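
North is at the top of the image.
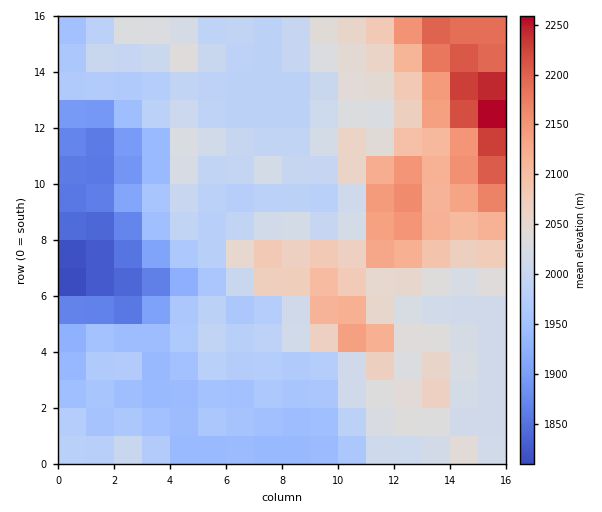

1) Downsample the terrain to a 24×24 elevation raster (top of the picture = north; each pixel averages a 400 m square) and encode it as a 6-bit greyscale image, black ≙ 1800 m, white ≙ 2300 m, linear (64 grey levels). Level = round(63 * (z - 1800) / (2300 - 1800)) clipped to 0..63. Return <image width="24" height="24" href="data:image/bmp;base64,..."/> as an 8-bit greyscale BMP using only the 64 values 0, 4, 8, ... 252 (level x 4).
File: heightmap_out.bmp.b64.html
<image width="24" height="24" href="data:image/bmp;base64,Qk12BgAAAAAAADYEAAAoAAAAGAAAABgAAAABAAgAAAAAAEACAAATCwAAEwsAAAABAAAAAAAAAAAAAAEBAQACAgIAAwMDAAQEBAAFBQUABgYGAAcHBwAICAgACQkJAAoKCgALCwsADAwMAA0NDQAODg4ADw8PABAQEAAREREAEhISABMTEwAUFBQAFRUVABYWFgAXFxcAGBgYABkZGQAaGhoAGxsbABwcHAAdHR0AHh4eAB8fHwAgICAAISEhACIiIgAjIyMAJCQkACUlJQAmJiYAJycnACgoKAApKSkAKioqACsrKwAsLCwALS0tAC4uLgAvLy8AMDAwADExMQAyMjIAMzMzADQ0NAA1NTUANjY2ADc3NwA4ODgAOTk5ADo6OgA7OzsAPDw8AD09PQA+Pj4APz8/AEBAQABBQUEAQkJCAENDQwBEREQARUVFAEZGRgBHR0cASEhIAElJSQBKSkoAS0tLAExMTABNTU0ATk5OAE9PTwBQUFAAUVFRAFJSUgBTU1MAVFRUAFVVVQBWVlYAV1dXAFhYWABZWVkAWlpaAFtbWwBcXFwAXV1dAF5eXgBfX18AYGBgAGFhYQBiYmIAY2NjAGRkZABlZWUAZmZmAGdnZwBoaGgAaWlpAGpqagBra2sAbGxsAG1tbQBubm4Ab29vAHBwcABxcXEAcnJyAHNzcwB0dHQAdXV1AHZ2dgB3d3cAeHh4AHl5eQB6enoAe3t7AHx8fAB9fX0Afn5+AH9/fwCAgIAAgYGBAIKCggCDg4MAhISEAIWFhQCGhoYAh4eHAIiIiACJiYkAioqKAIuLiwCMjIwAjY2NAI6OjgCPj48AkJCQAJGRkQCSkpIAk5OTAJSUlACVlZUAlpaWAJeXlwCYmJgAmZmZAJqamgCbm5sAnJycAJ2dnQCenp4An5+fAKCgoAChoaEAoqKiAKOjowCkpKQApaWlAKampgCnp6cAqKioAKmpqQCqqqoAq6urAKysrACtra0Arq6uAK+vrwCwsLAAsbGxALKysgCzs7MAtLS0ALW1tQC2trYAt7e3ALi4uAC5ubkAurq6ALu7uwC8vLwAvb29AL6+vgC/v78AwMDAAMHBwQDCwsIAw8PDAMTExADFxcUAxsbGAMfHxwDIyMgAycnJAMrKygDLy8sAzMzMAM3NzQDOzs4Az8/PANDQ0ADR0dEA0tLSANPT0wDU1NQA1dXVANbW1gDX19cA2NjYANnZ2QDa2toA29vbANzc3ADd3d0A3t7eAN/f3wDg4OAA4eHhAOLi4gDj4+MA5OTkAOXl5QDm5uYA5+fnAOjo6ADp6ekA6urqAOvr6wDs7OwA7e3tAO7u7gDv7+8A8PDwAPHx8QDy8vIA8/PzAPT09AD19fUA9vb2APf39wD4+PgA+fn5APr6+gD7+/sA/Pz8AP39/QD+/v4A////AFhYWGRoVEhERERERERESExgaGhodIR4bGBYWGBcSERIUExISEhESFBkcGxsbGxsbFhUTExQSERQUFBMTExITFxwdHSEdGxsbExUTEhISERMTExMVFBMVGR8dHSMhHBsbEBMUFBMREhQUFBQWFRQVGB0dHCEhHBsbERMWFxMREhYYFxYWFRYXGSMjHR8gHRsbEBIVFRESExcYFxcYGhwgJi4nHR8eHRwbDQ8OCw8TFRgXFRUXGyEqLiwhHhwbGxsbBggGBQkMEhcXFBUXGCEpJyIeHBsbGxsbAQIDBAUJDhMVFh0hICQmJCEeHx4cGxwdAQIEBQgLDxMVHCQmJCYoJCMmJSMhHx8hAgMDBgoQFhcXHiIiISEhHycrKiglIyMkBQUEBwwUGBcWGBsdHRwZGiUsLSooJiYnBwcGChAVGRcWFhcYGRgXGCItLiknKCosBwcJDREUGhkXFhYXFxcXGCMuLyonKi0wCAcICw8TGxsXFxocGRcZHiYsLisoLDEzCAgHCQ0SHRwZGhsbGxccIiIjKConKTE1CQgIDBATHB0bGRgXGBgeIR4dIyYnKzM3DAoLEBUXGxkYFxcXFxgcHR0dICYrMjg6Dw8RFBYYGRcXFxcXFxgaHR4eISctNDk6FxkWFRUWGBgXFxcXFxgaHiAfIyctNTg3FBgZFhcYHB0YFxcXGBsdHiAhJSkxNTMyExUcHh8gIR0YGBcXGBweHyEiKTA0MjExExMXHBsbGxgXGBcXGBwfICIkKzEyMTExA=="/>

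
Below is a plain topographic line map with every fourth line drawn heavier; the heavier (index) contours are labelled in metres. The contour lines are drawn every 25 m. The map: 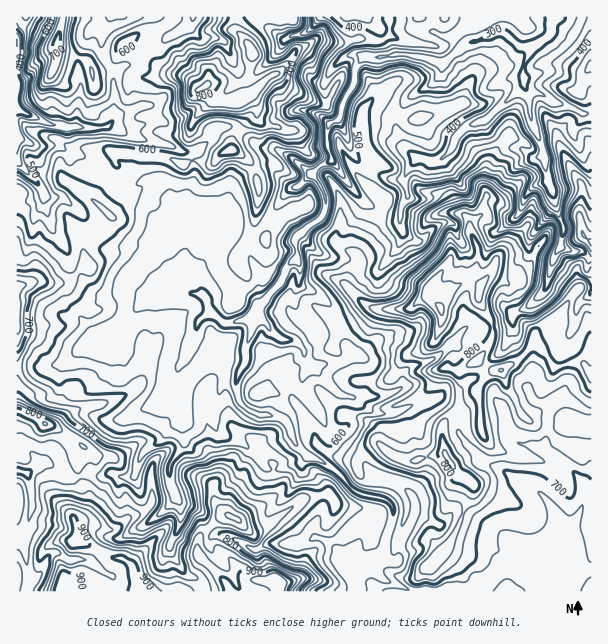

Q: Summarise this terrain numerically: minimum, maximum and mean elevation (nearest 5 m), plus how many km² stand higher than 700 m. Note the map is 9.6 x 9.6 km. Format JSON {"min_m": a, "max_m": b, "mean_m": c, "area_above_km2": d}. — {"min_m": 285, "max_m": 950, "mean_m": 620, "area_above_km2": 26.7}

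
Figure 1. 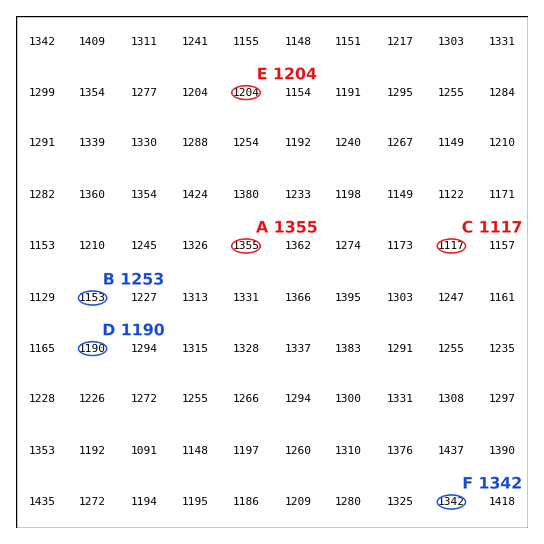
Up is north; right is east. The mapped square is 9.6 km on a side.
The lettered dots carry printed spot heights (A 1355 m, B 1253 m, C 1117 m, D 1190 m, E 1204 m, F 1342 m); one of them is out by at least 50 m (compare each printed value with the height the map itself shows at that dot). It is B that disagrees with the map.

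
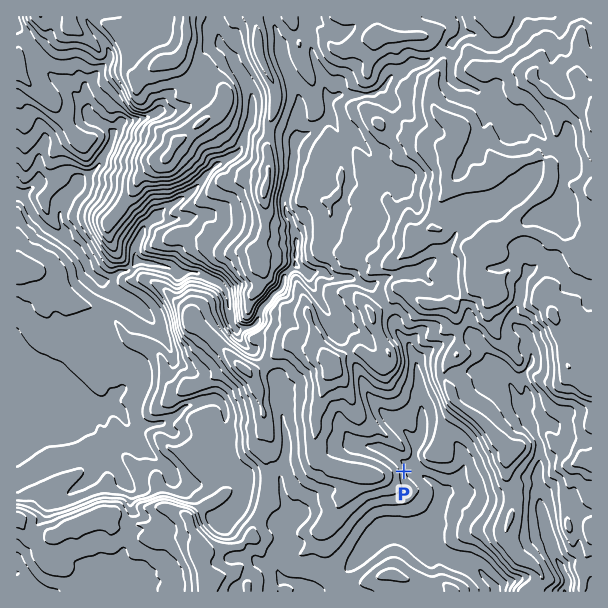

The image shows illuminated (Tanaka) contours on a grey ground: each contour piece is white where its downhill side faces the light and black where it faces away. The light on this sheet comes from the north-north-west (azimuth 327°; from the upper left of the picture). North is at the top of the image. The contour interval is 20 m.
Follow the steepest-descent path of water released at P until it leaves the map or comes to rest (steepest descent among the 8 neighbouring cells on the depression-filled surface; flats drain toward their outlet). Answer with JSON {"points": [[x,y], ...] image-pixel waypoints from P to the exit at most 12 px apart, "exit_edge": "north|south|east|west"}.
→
{"points": [[404, 471], [416, 470], [428, 479], [438, 489], [440, 501], [438, 513], [435, 525], [432, 537], [438, 549], [450, 558], [462, 563], [474, 567], [486, 578], [495, 590], [495, 591]], "exit_edge": "south"}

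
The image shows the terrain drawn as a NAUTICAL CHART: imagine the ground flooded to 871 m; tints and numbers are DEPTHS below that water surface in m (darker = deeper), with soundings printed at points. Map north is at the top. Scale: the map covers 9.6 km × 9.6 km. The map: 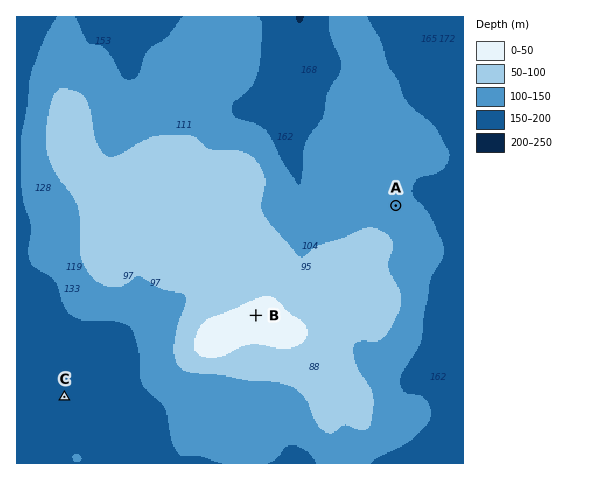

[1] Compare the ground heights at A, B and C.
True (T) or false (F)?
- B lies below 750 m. F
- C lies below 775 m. T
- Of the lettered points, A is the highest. F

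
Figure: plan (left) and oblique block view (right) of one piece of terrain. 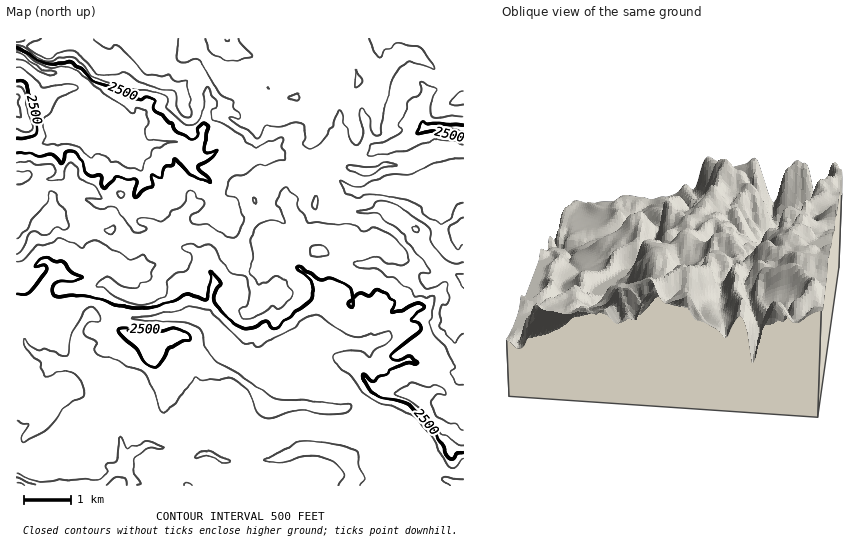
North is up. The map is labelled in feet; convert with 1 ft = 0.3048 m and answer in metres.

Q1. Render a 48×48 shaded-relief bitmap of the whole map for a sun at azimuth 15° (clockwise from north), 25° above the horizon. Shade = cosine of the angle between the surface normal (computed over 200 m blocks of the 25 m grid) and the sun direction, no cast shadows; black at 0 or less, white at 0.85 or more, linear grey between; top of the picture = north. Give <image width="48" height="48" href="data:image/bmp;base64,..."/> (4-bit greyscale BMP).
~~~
<image width="48" height="48" href="data:image/bmp;base64,Qk32BAAAAAAAAHYAAAAoAAAAMAAAADAAAAABAAQAAAAAAIAEAAATCwAAEwsAABAAAAAAAAAAAAAAABEREQAiIiIAMzMzAERERABVVVUAZmZmAHd3dwCIiIgAmZmZAKqqqgC7u7sAzMzMAN3d3QDu7u4A////AAAAAAACzXVWZ6mHd3d3d3d3eIiId3iJmgAjMiNGmmZ3d4d2ZmZmZnd2VoiHd3iIWEiIh3iGR3iJiHZWeHd2VEQyN5iHd3iFAYd3d3d2ZmiZmpiJqqqql1RWm5h3d3dwAHZnd3d4hlZ2eJq7qpmZq6vMy5h3d3cwAHdmd3eJhmVEVnmZmHZmebu6qYh3d3UAR3d2Z3eJdnZVZmeIdmVEVmZVZoh3d1AFiXeHZ3eIZ3dkVmZnZmQ0RDM0RXh3ZAApiHZnZmeHd3dkVndmZmRYh2eJmYcwAACIiFZnZWiXd2ZDVmZmZlasuqu6qnEAABiHiGiIh4qGdmU0dmZVVGq6mZmIhyA1Z6uZhomZq7lmZlMVdmQjV6qYd3d3Yga7qsuqZYiZmqdmVUAGZmNZqph3d3d2MFy5m8qnZpmHd4ZlVCAlZ1W8qXZ3d3d2WcyYiHZlVJllRnZlUwBmZUnJhlVWd3d3rMqamFREI4ZEVnZVMSipZXuoYxRCVnd3d2Z5qphRAmdlZWZ3WN7u3NyWIAAQE1Z1MkZTZ4cgI2dmdmiXnN3d3ttyAAABATVSJWdjNFVDVWV2Z2ZUUQACNmQgAlQTIRIzdUVmRFZmhlR2VUEAAAAAAAAASIdkVCNHdWRFQxE3dURXVCAABHZCMgA4mHeHd3Z3VlMyMgAFU3ZIiXZVnLqodCeYVWiZqqlTMzQxISEiNHh3mGiryXiZZGqTI1mszLYiEjQjRmhySRWFQzV6hWdnZXhSI2irymEyRmZYmYUnzgFDM0RVM1VGeZZDN4iIhjRWmZmqlhBt2VIAIjRAA2ZomXQ0i5mGVniaqZmYYAPNZJUAACIQJ6mZhlVYy5h2RXipdmVkABm6NJYyA1VHm7mZdXq7uYVERmRDMyIgAI3Kl4iHWru8zKmZiJq6hlM0eEEBIREAGO/buXmqu7u7yrqZq4eJZURolzJHd4dXz/ypmmiZuph7p6qqqoiZVEeJhUaKvMzf/8qHimaKyHesmpy6mKzIVGh3ZVepqXnO26mYiWaL2J7sztyZic2laJqXZWepchEkVWeImsu6y77b3vuZmttUiqy5h3iGMkQxACNWd//+3N3c3cqprMmJmru7qHZmerzIiGMhEf//3v3Mu5iavZdoqnV5dUNpqnrN3blkRXiu3/uqmHZolhNFdRAkVVM2YyY1mszN7wBrvKiIh2VUMAN2IAAhJVQ0Q2UDZp3v/wWIeHd3d1ZjEAFSAAVBACZ1VZZHdll1IGuFZ3d3ZUUgAAExNEVEMSaGZYZ2d3QAAJyFVmd1QhAAAXd3VFZlVFZ4VWVmd3VCILu5ZVdRAAAABplhAmdld3eHVUVnd2V4huzNqJYAAAAAKZggFodpupmHd1V3Z3Y3q/7cu3AAAAJXmqgDm6mLqal3h3eYVnMVm/0gAAABRGmamHU5uqm6iZeJhomqZCBJh5AAAABpiKmIdTN6qYipiIiZdpqqcxSpVAAAAAa6mpiHdjWah3Z4d3iHZ5qZmZunRAB4IEu5mph3dUaZZ2V4d1Z3Z4mZreyWVQ=="/>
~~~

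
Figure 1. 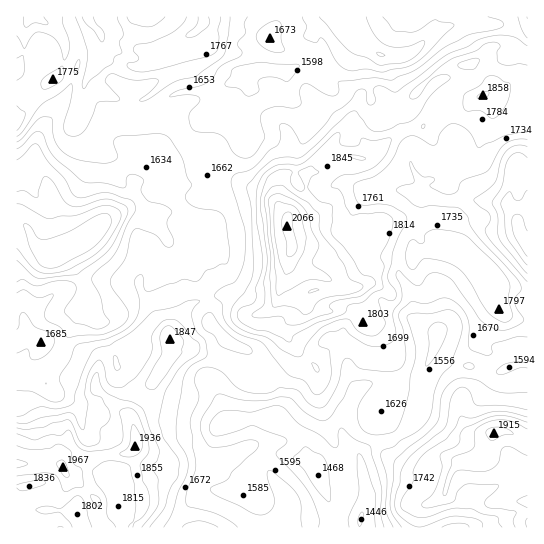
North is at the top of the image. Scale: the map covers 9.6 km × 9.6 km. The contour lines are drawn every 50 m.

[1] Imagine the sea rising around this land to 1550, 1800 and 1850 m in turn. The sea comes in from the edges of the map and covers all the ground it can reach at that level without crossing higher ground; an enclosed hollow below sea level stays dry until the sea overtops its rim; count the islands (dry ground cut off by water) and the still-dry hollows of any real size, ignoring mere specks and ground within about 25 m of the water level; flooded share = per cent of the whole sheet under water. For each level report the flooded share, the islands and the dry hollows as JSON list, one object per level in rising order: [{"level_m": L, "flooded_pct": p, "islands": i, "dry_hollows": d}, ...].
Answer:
[{"level_m": 1550, "flooded_pct": 9, "islands": 0, "dry_hollows": 0}, {"level_m": 1800, "flooded_pct": 83, "islands": 3, "dry_hollows": 0}, {"level_m": 1850, "flooded_pct": 92, "islands": 1, "dry_hollows": 0}]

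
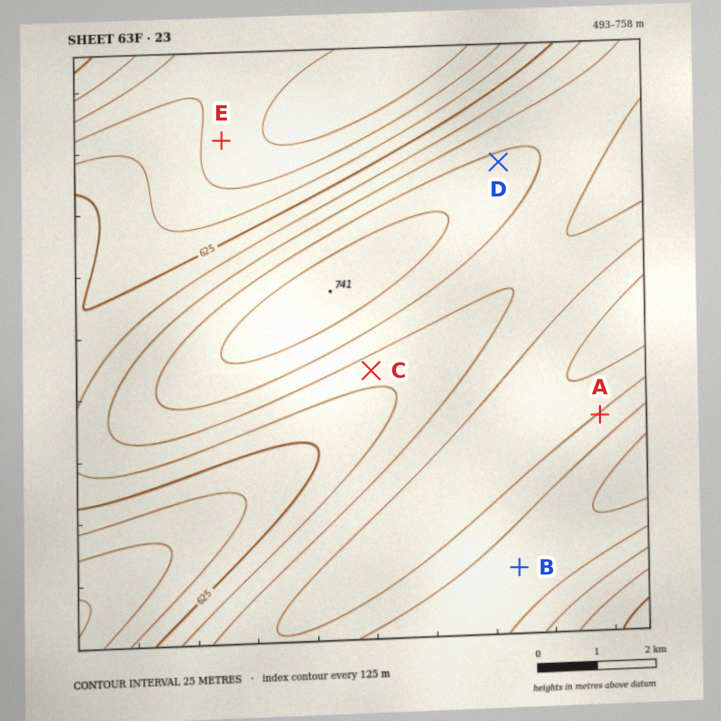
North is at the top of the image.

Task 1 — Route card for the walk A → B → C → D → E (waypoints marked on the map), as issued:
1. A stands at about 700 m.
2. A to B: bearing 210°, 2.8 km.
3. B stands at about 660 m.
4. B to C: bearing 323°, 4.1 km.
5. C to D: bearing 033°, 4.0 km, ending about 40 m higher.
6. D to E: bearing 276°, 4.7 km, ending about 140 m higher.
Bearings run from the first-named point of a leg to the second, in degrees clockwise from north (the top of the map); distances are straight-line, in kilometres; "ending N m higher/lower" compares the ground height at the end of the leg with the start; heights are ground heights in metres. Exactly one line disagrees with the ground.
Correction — Line 6: it should read "ending about 140 m lower".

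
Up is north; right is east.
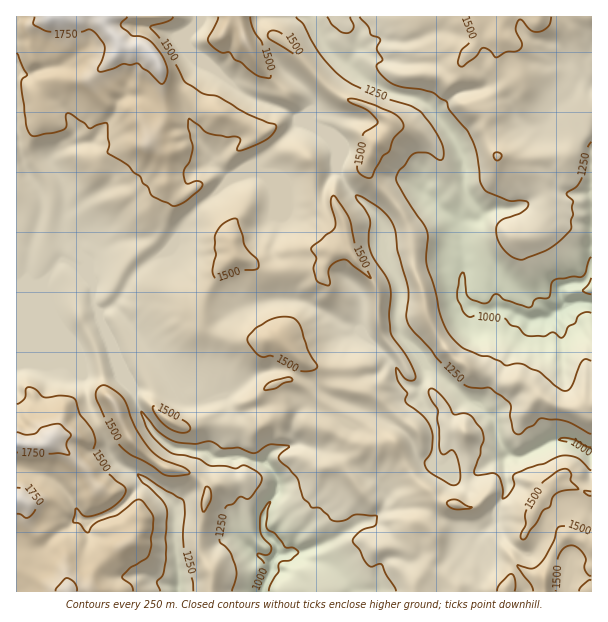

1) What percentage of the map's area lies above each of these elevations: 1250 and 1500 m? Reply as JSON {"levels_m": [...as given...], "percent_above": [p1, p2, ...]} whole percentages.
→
{"levels_m": [1250, 1500], "percent_above": [80, 19]}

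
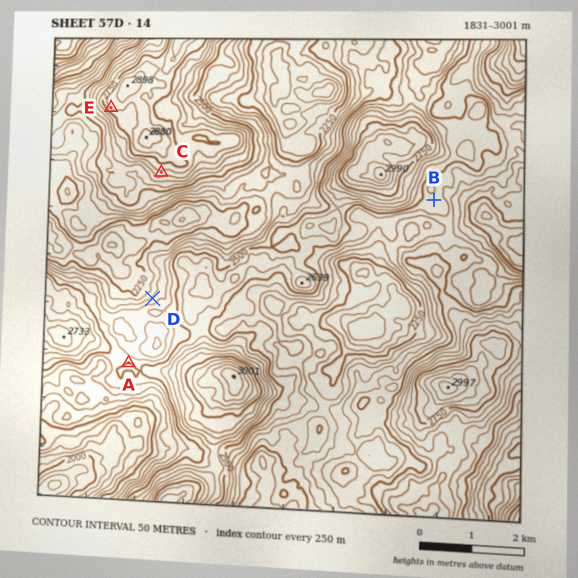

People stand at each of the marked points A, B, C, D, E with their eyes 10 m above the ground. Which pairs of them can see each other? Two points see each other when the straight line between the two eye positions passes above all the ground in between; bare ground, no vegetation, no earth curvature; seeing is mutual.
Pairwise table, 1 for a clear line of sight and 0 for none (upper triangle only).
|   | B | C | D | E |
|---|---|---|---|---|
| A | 0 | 1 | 0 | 1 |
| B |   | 0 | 0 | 0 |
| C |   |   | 1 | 0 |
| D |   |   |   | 1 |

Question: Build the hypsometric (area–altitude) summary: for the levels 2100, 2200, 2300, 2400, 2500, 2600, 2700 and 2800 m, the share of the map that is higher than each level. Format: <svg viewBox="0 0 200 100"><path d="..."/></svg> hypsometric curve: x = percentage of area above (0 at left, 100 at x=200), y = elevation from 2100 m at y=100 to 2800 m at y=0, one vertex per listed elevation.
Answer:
<svg viewBox="0 0 200 100"><path d="M193 100l-18-14-26-15-34-14-41-14-31-14-18-15-14-14"/></svg>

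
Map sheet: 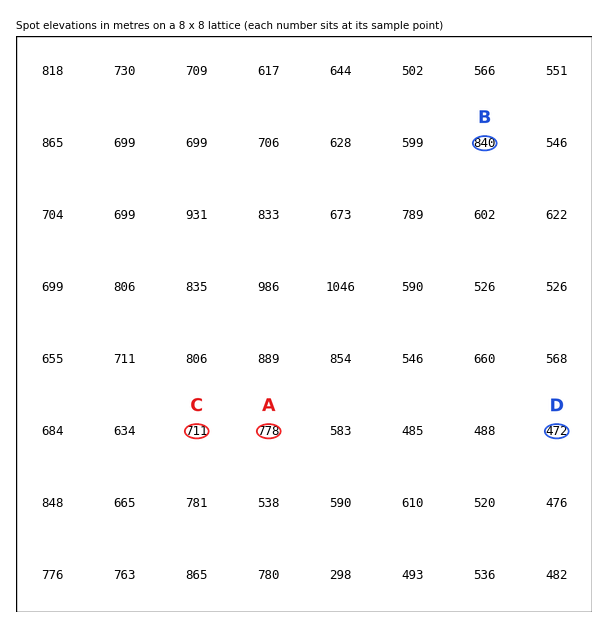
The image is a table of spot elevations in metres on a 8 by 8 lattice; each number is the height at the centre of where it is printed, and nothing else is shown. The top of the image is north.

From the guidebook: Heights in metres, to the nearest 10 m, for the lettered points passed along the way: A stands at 780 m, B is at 840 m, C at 710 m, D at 470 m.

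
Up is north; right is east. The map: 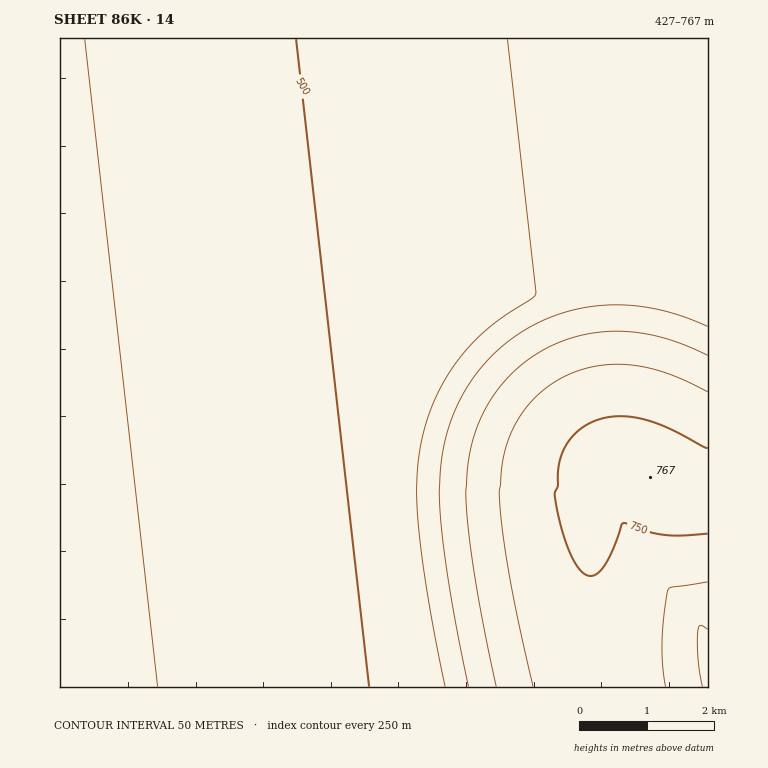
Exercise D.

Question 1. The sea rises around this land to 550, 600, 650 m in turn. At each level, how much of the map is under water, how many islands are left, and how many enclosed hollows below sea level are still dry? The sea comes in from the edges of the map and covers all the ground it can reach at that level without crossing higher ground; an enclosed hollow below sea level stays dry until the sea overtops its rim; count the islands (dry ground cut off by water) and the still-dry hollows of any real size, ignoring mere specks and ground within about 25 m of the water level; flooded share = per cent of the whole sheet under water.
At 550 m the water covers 64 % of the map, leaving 0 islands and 0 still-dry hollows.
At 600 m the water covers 78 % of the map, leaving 0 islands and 0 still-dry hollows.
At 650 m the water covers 82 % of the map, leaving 0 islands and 0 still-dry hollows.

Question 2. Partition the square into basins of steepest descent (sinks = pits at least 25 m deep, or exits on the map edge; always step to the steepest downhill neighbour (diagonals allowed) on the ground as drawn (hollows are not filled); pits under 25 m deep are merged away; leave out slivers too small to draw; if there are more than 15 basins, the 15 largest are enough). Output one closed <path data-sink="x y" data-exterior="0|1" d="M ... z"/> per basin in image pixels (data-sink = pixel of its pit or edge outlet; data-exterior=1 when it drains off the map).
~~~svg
<path data-sink="60 687" data-exterior="1" d="M708 38l-648 1 0 648 540 0-6-41-2-49-2-2 2-99 21-22 10-5 12 0 37 17 19 5 17-1z"/><path data-sink="708 658" data-exterior="1" d="M635 469l-17 2-26 25-2 99 2 2 0 30 7 56 2 4 107 0 0-195-17-1-14-3z"/>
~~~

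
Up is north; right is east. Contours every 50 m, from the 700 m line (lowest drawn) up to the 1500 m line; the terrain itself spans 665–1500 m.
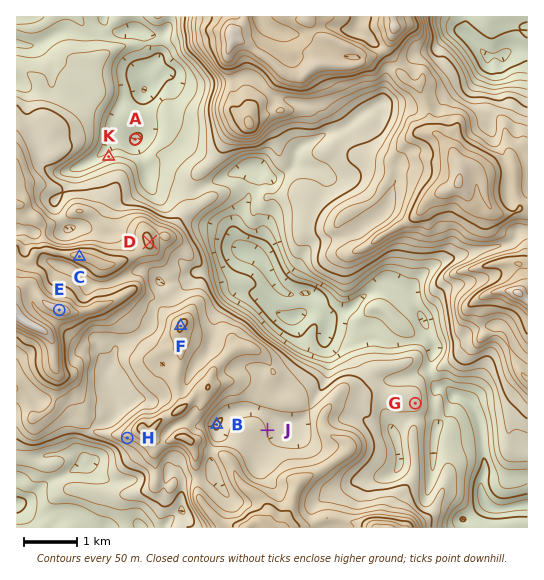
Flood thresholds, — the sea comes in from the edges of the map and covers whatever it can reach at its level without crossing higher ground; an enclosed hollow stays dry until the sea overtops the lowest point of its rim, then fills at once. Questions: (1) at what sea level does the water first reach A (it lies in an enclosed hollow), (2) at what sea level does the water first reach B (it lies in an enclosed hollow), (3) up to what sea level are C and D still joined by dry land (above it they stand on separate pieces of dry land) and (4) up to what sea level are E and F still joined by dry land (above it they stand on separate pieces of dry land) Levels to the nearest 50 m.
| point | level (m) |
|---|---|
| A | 800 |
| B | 1050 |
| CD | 1200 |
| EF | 1100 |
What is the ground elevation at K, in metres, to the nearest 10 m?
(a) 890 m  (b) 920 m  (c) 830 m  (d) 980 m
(c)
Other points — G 970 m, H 1150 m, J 1050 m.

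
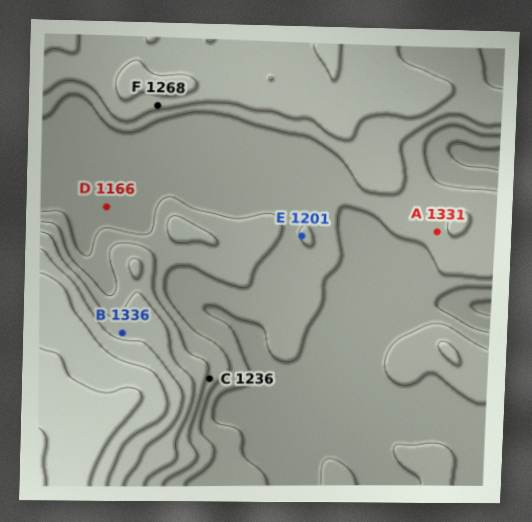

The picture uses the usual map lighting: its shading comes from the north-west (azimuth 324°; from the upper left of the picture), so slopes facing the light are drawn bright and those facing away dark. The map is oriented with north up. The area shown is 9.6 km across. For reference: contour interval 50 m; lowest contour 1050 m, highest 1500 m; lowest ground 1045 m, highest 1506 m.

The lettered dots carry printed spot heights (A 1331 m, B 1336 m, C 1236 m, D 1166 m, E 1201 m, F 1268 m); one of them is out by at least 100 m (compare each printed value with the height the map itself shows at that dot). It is A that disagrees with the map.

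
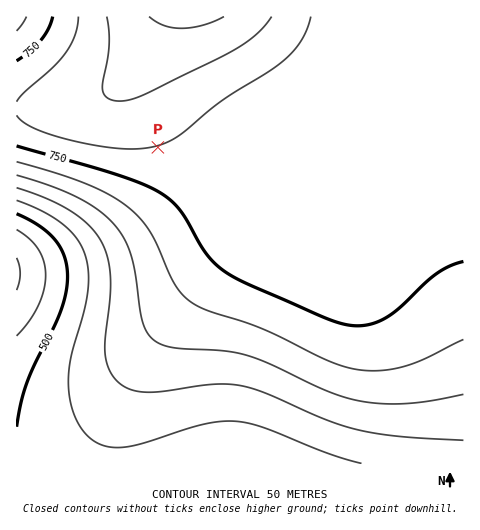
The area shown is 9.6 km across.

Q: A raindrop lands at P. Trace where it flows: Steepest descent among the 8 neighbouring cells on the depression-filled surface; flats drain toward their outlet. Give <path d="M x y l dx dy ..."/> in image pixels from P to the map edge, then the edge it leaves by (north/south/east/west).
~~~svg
<path d="M158 147l0 36-67 67-23 2-1 1-24 3-1 1-7 0-1 1-7 0-1 1-8 0-1 1"/>
exit: west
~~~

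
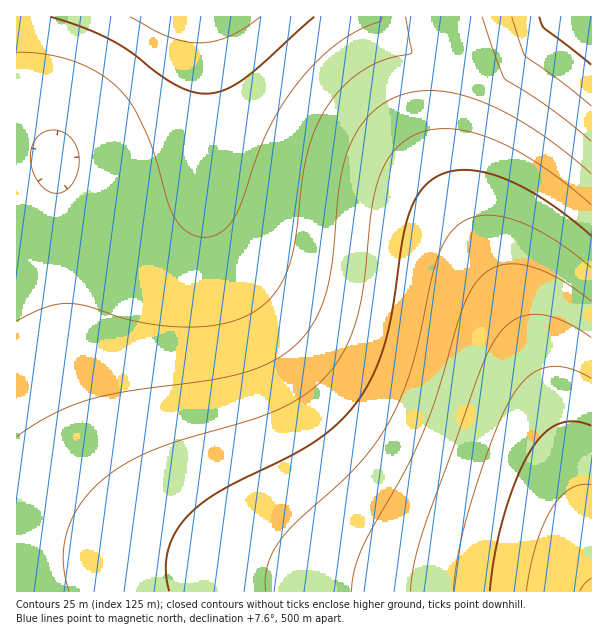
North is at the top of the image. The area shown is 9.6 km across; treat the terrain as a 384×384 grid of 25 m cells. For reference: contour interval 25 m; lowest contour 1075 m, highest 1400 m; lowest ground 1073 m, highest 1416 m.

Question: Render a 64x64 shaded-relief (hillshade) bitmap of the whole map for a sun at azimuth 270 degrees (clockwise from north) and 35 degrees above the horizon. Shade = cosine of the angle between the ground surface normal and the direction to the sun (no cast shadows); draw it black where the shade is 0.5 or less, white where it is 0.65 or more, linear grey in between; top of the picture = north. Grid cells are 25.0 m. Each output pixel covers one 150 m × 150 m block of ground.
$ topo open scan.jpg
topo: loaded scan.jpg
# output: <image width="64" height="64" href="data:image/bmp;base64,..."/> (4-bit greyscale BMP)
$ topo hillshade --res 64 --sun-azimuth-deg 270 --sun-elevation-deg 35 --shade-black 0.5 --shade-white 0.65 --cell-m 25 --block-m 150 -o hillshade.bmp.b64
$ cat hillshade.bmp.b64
<image width="64" height="64" href="data:image/bmp;base64,Qk12CAAAAAAAAHYAAAAoAAAAQAAAAEAAAAABAAQAAAAAAAAIAAATCwAAEwsAABAAAAAAAAAAAAAAABEREQAiIiIAMzMzAERERABVVVUAZmZmAHd3dwCIiIgAmZmZAKqqqgC7u7sAzMzMAN3d3QDu7u4A////AGZmZmZmZmZmZmZmZmZmZmZmZmZlVVVVREREREREVVZmZmZmZmZmZmZmZmZmZmZmZmZmZmVVVVVERERERERVVmZmZmZmZmZmZmZmZmZmZmZmZmZmZVVVVURERERERFVWZmZmZmZmZmZmZmZmZmZmZmZmZmZlVVVVREREREREVVZnZmZmZmZmZmZmZmZmZmZmZmZmZmVVVVVEREREREVVVmdmZmZmZmZmZmZmZmZmZmZmZmZmZVVVVURERERERVVmZ2ZmZmZmZmZmZmZmZmZmZmZmZmZlVVVVRERERERFVWZnZmZmZmZmZmZmZmZmZmZmZmZmZmVVVVREREREREVVZndmZmZmZmZmZmZmZmZmZmZmZmZmVVVVVERERERERVVmd2ZmZmZmZmZmZmZmZmZmZmZmZmZVVVVURERERERFVWZ3ZmZmZmZmZmZmZmZmZmZmZmZmZlVVVVRERERERFVVZndmZmZmZmZmZmZmZmZmZmZmZmZmVVVVREREREREVVZmd2ZmZmZmZmZmZmZmZmZmZmZmZmVVVVVERERERERVVmZ3ZmZmZmZmZmd3d3d3ZmZmZmZmZVVVVERERERERFVWZ3dmZmZmZ3d3d3d3d3d2ZmZmZmZlVVVUREREREREVVZnd2ZmZ3d3d3d3d3d3d3dmZmZmZlVVVVREREREREVVVmd4d3d3d3d3d3d3d3d3d2ZmZmZmVVVVRERERERERVVmZ3h3d3d3d3d3d3d3d3d3ZmZmZmVVVVRERERERERFVWZ3iHd3d3d3d3d3d3d3d3dmZmZmZVVVVEREREREREVVZneId3d3d3d3d3d3d3d3d2ZmZmZVVVVEREREREREVVZmd4h3d3d3d3d3d3d3d3d3ZmZmZlVVVURERERERERVVmZ3iHd3d3d3d3d3d3d3d3dmZmZmVVVURERERERERFVWZ3iId3d3d3d3d3d3d3d3d2ZmZmVVVVRERERERERFVVZneIh3d3d3d3d3d3d3d3d3ZmZmZVVVREREREREREVVZmd4iXd3d3d3d3d3d3d3d3dmZmZVVVVERERERERERVVmd4iJd3d3d3d3d3d3d3d3d2ZmZlVVVERERERERERVVmZ3iJl3d3d3d3d3d3d3d3d3ZmZmVVVURERERERERFVWZneImXd3d3d3d3d3d3d3d3dmZmVVVUREREREREREVVZneIiZd3d3d3eIiId3d3d3d2ZmZVVVREREREREREVVZmd4iZl3d3d3eIiIiId3d3d2ZmZVVVRERERERERERVVmd3iJmXd3d3eIiIiIiHd3d3ZmZlVVVERERERERERVVmZ3iJmad3d3eIiIiIiId3d3dmZmVVVERERERERERFVWZ3eImap3d3d4iIiIiIiHd3d2ZmVVVURERENERERFVWZneIiZqnd3d4iIiIiIiId3d3ZmZVVUREREQ0REREVVZmd4iZmqd3d3iIiIiIiIiHd3dmZlVVREREREREREVVZmd4iJmqp3d3eIiIiIiIiId3d2ZmVVVERERERERERVVmZ3iJmaqnd3d4iIiIiIiIh3d3ZmVVVERERERERERVVmZ3eImZqqd3d3iIiIiIiIiHd3ZmZVVURERERERERFVWZneIiZqqp3d3iIiImYiIiId3dmZlVVRERERERERFVWZnd4iZmqqnd3eIiIiZmIiIh3d2ZmVVVERERERERFVVZnd4iJmaqqd3d4iIiZmZiIiHd3ZmZVVEREREREREVVZmd3iJmaqqt3d3iIiJmZmIiId3dmZVVUREREREREVVVmd3iImZqqq3d3eIiImZmZiIiHd2ZlVVREREREREVVVmZ3eImZqqq7d3d4iImZmZmIiId3ZmVVVERERERERVVmZ3eIiZmqqrt3d3iIiZmZmZiIh3dmZVVURERERERVVWZnd4iZmaqqu3d3eIiJmZmZmIiHd2ZlVVRERERERVVWZnd4iJmaqqq7d3d4iImZmZmYiId3ZmVVVERERERFVVZmd3iImZqqqrt3d3iIiZmZmZiIh3dmZVVURERERFVVZmd3iImZmqqqu3d3eIiJmZmZmIiHd2ZlVVRERERFVVZmZ3eIiZmqqqqrd3d4iImZqZmZiId3ZmVVVERERFVVVmZ3eIiZmaqqqqp3d3iIiZmqmZmIh3dmZVVVRERFVVVmZnd4iJmZqqqqqnd3eIiZmaqZmYiHd2ZlVVVERFVVVWZnd4iImZmqqqqqd3d4iJmZqpmZiId3ZmVVVVRFVVVWZmd3iImZmaqqqqp3d4iImZmqmZmIh3dmZVVVVVVVVVZmd3iIiZmZqqqqqnd3iIiZmaqpmYiHd2ZlVVVVVVVVZmZ3eIiJmZmqqqqqd3eIiJmZqqmZiId2ZmVVVVVVVVZmZ3d4iImZmaqqqqp3d4iImZmqqZmIh3ZmZVVVVVVVVmZnd4h4iaqpqqqqqnd4iIiZmaqpmYh3dmZlVVVVVVVWZnd3dniJq6qqqqqqd3iIiZmZqqmZiHd2ZmVVVVVVVWZmd3ZmeJqru6qqqqp3iIiJmZmaqZiId3ZmVVVVVVVVZmZ3ZVZ4mqu7upmqmXiIiImZmZqZmIh3dmZVVVVVVVZmZmVFZniau7y6mZmZiIiIiZmZmZmYiHd2ZlVVVVVVVmZmQ0VniZq7zMupmZmIiIiZmZmZmZiId2ZmVVVVVVVWZmQzRWeJqrvMy6mZmYiIiJmZmZmZmId3ZmZVVVVVVWZmQiNGd4mru8zMupmZ"/>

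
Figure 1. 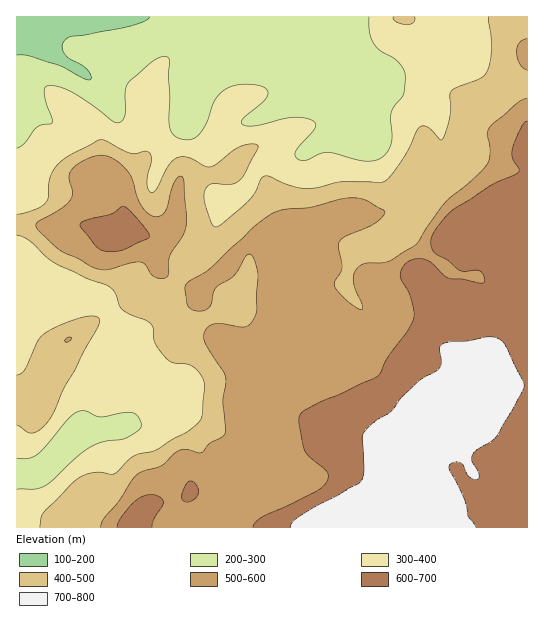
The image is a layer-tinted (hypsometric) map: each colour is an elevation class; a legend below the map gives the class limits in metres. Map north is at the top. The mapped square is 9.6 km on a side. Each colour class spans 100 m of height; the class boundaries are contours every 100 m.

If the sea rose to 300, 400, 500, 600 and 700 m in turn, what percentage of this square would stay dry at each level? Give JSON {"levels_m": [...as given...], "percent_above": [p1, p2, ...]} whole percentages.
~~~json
{"levels_m": [300, 400, 500, 600, 700], "percent_above": [84, 63, 44, 22, 8]}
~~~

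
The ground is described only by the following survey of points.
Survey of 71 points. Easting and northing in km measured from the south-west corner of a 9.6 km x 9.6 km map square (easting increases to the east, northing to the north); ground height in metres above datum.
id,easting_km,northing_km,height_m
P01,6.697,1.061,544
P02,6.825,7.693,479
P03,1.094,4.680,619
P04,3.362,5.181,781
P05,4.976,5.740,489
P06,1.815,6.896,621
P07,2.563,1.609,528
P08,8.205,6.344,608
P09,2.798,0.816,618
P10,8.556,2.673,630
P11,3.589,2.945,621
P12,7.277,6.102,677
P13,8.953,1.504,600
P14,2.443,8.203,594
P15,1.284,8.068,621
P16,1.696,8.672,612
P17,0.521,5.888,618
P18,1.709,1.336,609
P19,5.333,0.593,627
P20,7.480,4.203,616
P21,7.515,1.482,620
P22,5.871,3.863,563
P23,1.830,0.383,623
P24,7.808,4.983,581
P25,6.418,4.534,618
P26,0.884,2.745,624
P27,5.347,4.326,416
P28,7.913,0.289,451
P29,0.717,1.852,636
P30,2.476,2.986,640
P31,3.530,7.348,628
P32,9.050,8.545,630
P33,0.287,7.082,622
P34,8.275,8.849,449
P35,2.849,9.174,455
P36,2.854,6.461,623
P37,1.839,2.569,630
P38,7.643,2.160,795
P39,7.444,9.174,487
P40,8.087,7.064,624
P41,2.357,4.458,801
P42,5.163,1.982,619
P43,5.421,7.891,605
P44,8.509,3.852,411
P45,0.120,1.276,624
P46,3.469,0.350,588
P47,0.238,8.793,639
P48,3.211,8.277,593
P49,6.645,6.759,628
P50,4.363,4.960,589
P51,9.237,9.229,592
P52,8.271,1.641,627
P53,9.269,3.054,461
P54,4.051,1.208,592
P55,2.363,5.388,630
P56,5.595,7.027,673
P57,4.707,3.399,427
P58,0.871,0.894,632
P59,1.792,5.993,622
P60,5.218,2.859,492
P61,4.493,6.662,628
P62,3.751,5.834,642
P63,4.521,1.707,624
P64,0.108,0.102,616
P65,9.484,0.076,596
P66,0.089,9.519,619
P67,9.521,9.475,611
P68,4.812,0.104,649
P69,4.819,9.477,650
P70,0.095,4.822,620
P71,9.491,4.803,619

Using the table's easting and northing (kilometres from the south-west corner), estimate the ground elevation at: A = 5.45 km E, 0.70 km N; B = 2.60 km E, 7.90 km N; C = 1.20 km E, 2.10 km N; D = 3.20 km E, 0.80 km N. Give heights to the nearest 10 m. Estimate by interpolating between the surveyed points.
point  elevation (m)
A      620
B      600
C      650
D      610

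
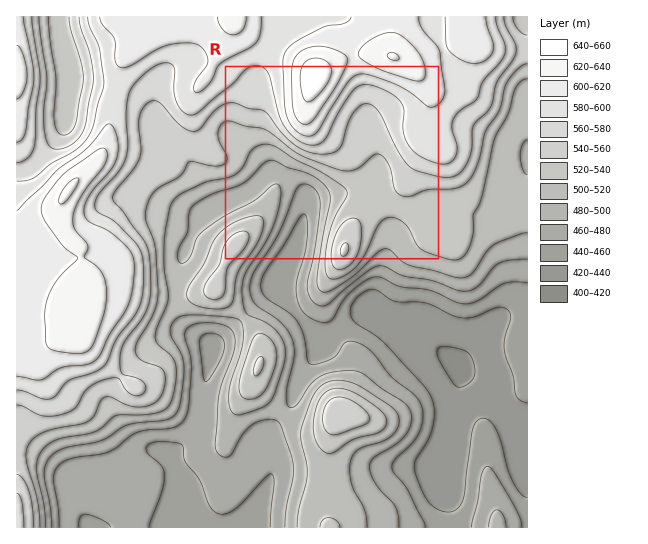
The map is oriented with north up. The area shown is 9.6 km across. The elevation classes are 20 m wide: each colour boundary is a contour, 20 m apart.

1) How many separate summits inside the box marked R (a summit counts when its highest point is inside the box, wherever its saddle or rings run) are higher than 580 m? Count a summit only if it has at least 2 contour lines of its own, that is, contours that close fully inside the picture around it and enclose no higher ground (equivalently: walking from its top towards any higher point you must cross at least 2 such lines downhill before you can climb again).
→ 1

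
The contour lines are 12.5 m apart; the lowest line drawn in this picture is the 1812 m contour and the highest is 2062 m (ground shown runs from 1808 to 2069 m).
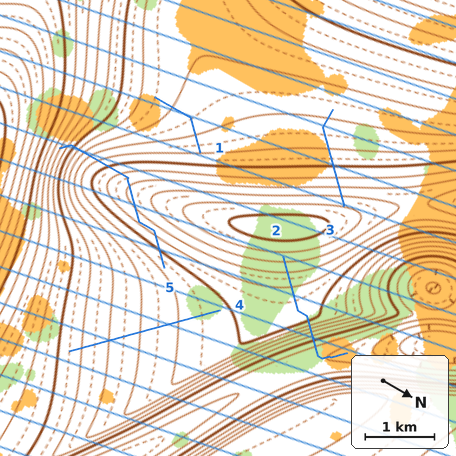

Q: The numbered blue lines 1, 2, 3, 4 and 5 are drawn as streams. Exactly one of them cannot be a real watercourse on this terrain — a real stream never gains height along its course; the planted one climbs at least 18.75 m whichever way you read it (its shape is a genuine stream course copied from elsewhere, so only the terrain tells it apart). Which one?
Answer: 5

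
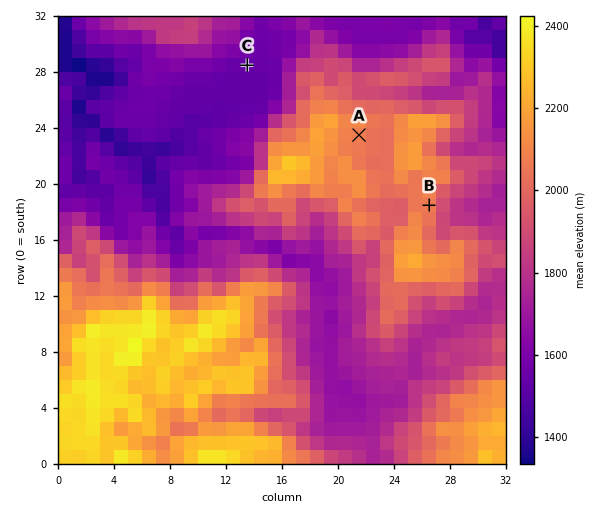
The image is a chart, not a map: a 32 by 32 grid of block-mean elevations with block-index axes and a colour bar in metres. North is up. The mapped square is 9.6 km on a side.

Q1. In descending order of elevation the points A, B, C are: A B C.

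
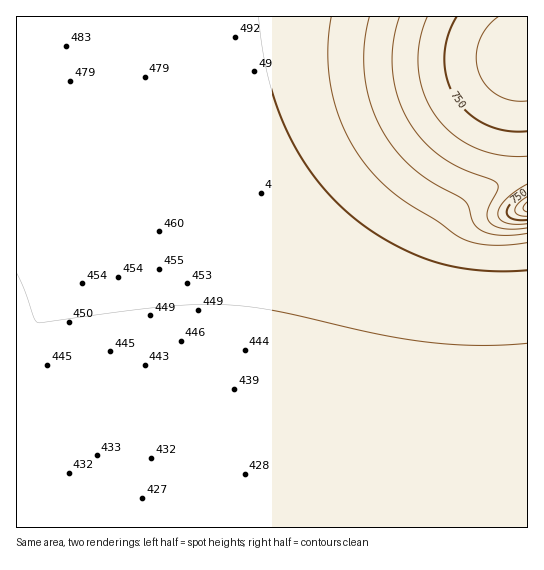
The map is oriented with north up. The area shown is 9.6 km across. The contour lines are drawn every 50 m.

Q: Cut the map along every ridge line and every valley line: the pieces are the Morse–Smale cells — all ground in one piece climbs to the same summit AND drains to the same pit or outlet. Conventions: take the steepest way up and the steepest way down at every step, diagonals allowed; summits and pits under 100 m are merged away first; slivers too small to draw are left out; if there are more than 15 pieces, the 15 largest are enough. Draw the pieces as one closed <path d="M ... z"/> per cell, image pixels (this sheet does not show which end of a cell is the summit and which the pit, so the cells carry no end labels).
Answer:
<path d="M527 16l-395 1-3 148 4 78 15 130 23 155 244-1-14-106 0-58 7-44 19-64 9-20 9-13 14-14 23-16 33-16 13-3z"/><path d="M131 16l-115 1 1 511 154-1-26-174-12-110-4-78z"/><path d="M527 173l-12 3-33 16-30 23-16 20-19 48-12 50-4 30 2 74 12 91 113-1z"/>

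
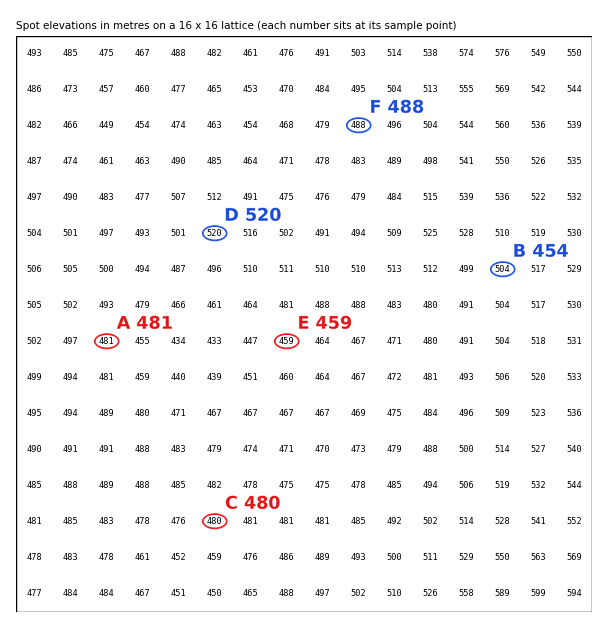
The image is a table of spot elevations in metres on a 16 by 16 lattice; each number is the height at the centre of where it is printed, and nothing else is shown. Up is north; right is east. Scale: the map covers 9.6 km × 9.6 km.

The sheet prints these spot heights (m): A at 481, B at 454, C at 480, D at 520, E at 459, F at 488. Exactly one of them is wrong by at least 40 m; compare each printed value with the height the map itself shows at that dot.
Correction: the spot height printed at B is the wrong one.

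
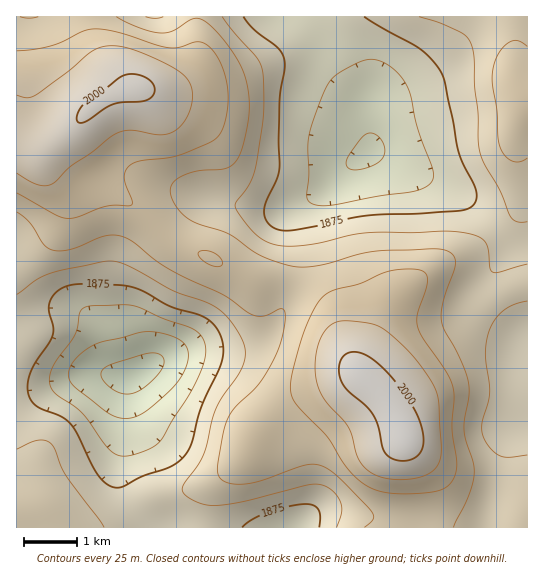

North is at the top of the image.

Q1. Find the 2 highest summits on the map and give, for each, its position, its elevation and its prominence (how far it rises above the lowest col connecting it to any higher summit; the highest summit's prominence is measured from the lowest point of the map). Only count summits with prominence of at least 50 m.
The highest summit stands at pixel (405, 435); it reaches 2009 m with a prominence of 218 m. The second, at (137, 89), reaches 2003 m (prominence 73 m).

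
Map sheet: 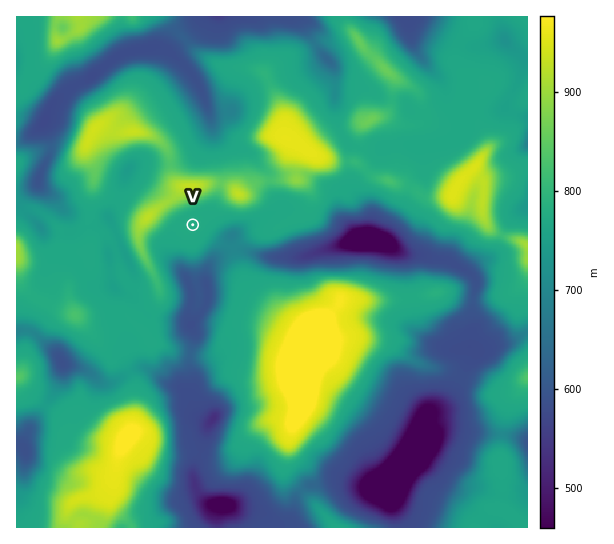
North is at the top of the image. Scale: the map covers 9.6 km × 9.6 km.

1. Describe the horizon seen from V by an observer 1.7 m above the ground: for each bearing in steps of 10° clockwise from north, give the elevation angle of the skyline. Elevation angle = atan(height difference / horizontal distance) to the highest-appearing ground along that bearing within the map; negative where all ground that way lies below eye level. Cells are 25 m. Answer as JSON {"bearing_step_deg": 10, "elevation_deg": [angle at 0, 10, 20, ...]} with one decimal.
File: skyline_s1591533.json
{"bearing_step_deg": 10, "elevation_deg": [12.6, 11.7, 9.4, 5.9, 5.4, 8.0, 8.0, 3.4, 1.9, 1.3, 0.1, 1.3, 3.6, 6.7, 6.5, 4.2, 2.2, -0.2, -1.2, 2.4, 2.7, 1.4, 2.2, 3.3, 4.4, 5.4, 6.5, 8.7, 10.3, 10.7, 10.9, 11.4, 11.8, 12.1, 12.4, 12.7]}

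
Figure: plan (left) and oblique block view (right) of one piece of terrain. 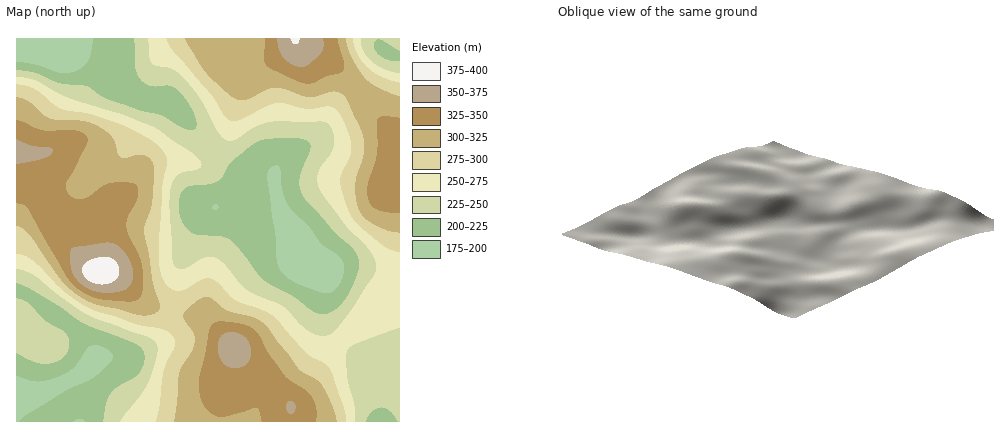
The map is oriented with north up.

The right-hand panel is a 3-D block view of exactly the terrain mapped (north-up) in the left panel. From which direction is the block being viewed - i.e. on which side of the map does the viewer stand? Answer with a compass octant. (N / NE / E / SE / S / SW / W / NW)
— SE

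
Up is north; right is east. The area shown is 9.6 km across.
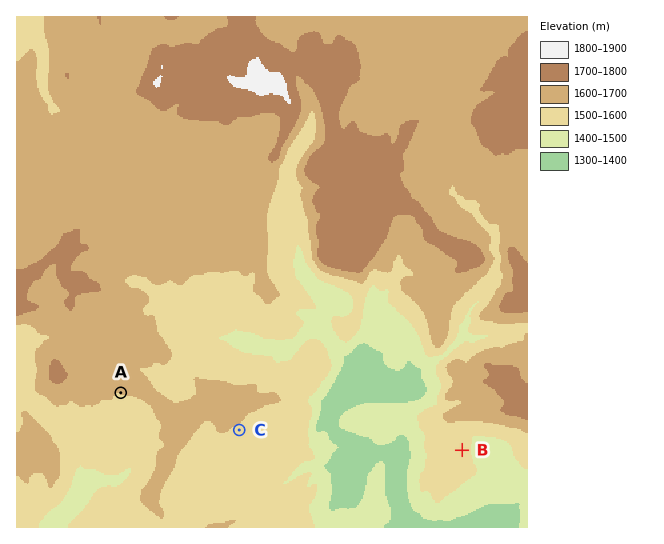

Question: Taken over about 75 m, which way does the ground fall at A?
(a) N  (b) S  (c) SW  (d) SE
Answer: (b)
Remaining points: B E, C SE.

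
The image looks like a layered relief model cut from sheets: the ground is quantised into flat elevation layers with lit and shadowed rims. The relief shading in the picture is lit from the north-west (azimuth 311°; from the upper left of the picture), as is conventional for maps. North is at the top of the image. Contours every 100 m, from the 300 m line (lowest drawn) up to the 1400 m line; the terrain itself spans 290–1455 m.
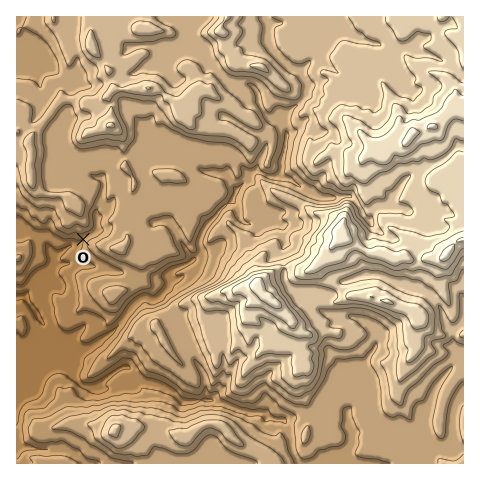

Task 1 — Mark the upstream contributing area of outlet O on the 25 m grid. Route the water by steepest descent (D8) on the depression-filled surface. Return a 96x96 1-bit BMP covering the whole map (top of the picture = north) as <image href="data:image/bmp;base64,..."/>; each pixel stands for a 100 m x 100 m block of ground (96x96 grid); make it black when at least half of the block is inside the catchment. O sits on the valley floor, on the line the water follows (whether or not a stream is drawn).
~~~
<image width="96" height="96" href="data:image/bmp;base64,Qk2+BAAAAAAAAD4AAAAoAAAAYAAAAGAAAAABAAEAAAAAAIAEAAATCwAAEwsAAAIAAAAAAAAA////AAAAAAAAAAAAAAAAAAAAAAAAAAAAAAAAAAAAAAAAAAAAAAAAAAAAAAAAAAAAAAAAAAAAAAAAAAAAAAAAAAAAAAAAAAAAAAAAAAAAAAAAAAAAAAAAAAAAAAAAAAAAAAAAAAAAAAAAAAAAAAAAAAAAAAAAAAAAAAAAAAAAAAAAAAAAAAAAAAAAAAAAAAAAAAAAAAAAAAAAAAAAAAAAAAAAAAAAAAAAAAAAAAAAAAAAAAAAAAAAAAAAAAAAAAAAAAAAAAAAAAAAAAAAAAAAAAAAAAAAAAAAAAAAAAAAAAAAAAAAAAAAAAAAAAAAAAAAAAAAAAAAAAAAAAAAAAAAAAAAAAAAAAAAAAAAAAAAAAAAAAAAAAAAAAAAAAAAAAAAAAAAAAAAAAAAAAAAAAAAAAAAAAAAAAAAAAAAAAAAAAAAAAAAAAAAAAAAAAAAAAAAAAAAAAAAAAAAAAAAAAAAAAAAAAAAAAAAAAAAAAAAAAAAAAAAAAAAAAAAAAAAAAAAAAAAAAAAAAAAAAAAAAAAAAAAAAAAAAAAAAAAAAAAAAAAAAAAAAAAAAAAAAAAAAAAAAAAAAAAAAAAAAAAAAAAAAAAAAAAAAAAAAAAAAAAAAAAAAAAAAAAAAAAAAAAAAAAAAAAAAAAAAAAAAAAAAAAAAAAAAAAAAAAAAAAAAAAAAAAAAAAAAAAAAAAAAAAAAAAAAAAAAAAAAAAAAAAAAAAAAAAAAAAAAAAAAAAAAAAAAAAAA4AAAAAAAAAAAAAAP8AAAAAAAAAAAAAA/8AAAAAAAAAAAAAA/8AAAAAAAAAAAAAA/8AAAAAAAAAAAAAA/8AAAAAAAAAAAAAA/8AAAAAAAAAAAAAA/8AAAAAAAAAAAAAB/8AAAAAAAAAAAAAB/8AAAAAAAAAAAAAD/8AAAAAAAAAAAAAP/+AAAAAAAAAAAAH//+AAAAAAAAAAAAP//+AAAAAAAAAAAAf//+AAAAAAAAAAAAf//+AAAAAAAAAAAAf//8AAAAAAAAAAAAf//8AAAAAAAAAAAAf//4AAAAAAAAAAAAf//4AAAAAAAAAAAAf//4AAAAAAAAAAAAf//4AAAAAAAAAAAAf//4AAAAAAAAAAAAf//4AAAAAAAAAAAAf//4AAAAAAAAAAAAP//wAAAAAAAAAAAAH//gAAAAAAAAAAAAD//gAAAAAAAAAAAAB//gAAAAAAAAAAAAA//gAAAAAAAAAAAAA//AAAAAAAAAAAAAAfnAAAAAAAAAAAAAAABAAAAAAAAAAAAAAAAAAAAAAAAAAAAAAAAAAAAAAAAAAAAAAAAAAAAAAAAAAAAAAAAAAAAAAAAAAAAAAAAAAAAAAAAAAAAAAAAAAAAAAAAAAAAAAAAAAAAAAAAAAAAAAAAAAAAAAAAAAAAAAAAAAAAAAAAAAAAAAAAAAAAAAAAAAAAAAAAAAAAAAAAAAAAAAAAAAAAAAAAAAAAAAAAAAAAAAAAAAAAAAAAAAAAAAAAAAAAAAAAAAAAAAAAAAAAAAAAAAAAAAAAAAAAAAAAAAAAAAAAAAAAA="/>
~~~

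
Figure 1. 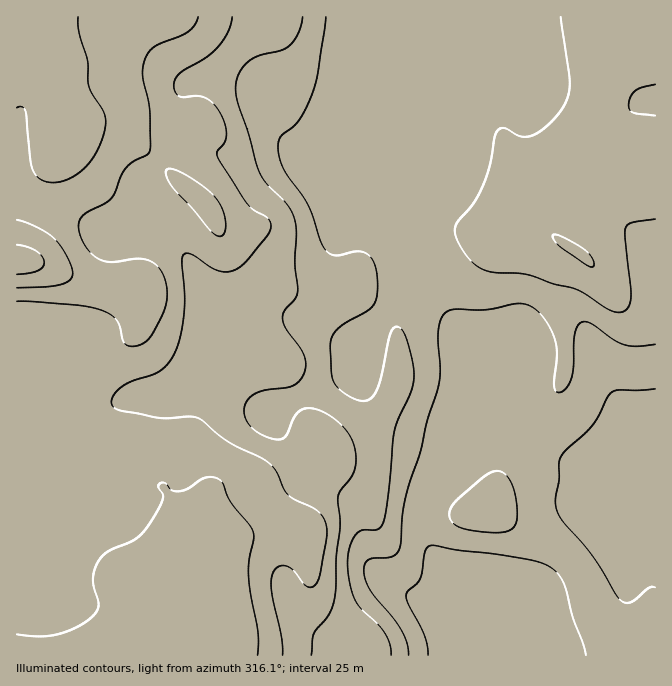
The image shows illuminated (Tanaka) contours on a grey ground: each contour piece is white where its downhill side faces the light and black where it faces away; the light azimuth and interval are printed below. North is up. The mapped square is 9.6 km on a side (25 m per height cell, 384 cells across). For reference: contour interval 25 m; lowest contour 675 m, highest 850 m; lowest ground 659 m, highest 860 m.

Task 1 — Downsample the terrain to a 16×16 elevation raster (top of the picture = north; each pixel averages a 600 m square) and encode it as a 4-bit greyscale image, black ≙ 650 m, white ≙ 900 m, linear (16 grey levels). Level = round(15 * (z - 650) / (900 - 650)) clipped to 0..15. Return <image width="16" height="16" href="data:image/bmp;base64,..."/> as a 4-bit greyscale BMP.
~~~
<image width="16" height="16" href="data:image/bmp;base64,Qk32AAAAAAAAAHYAAAAoAAAAEAAAABAAAAABAAQAAAAAAIAAAAATCwAAEwsAABAAAAAAAAAAAAAAABEREQAiIiIAMzMzAERERABVVVUAZmZmAHd3dwCIiIgAmZmZAKqqqgC7u7sAzMzMAN3d3QDu7u4A////AJmqqYZUEREiiZqph0IRESKJmqqIQxEiEYmZqYhUIzIRiJmZh2QjMhGIiIdnZCIiEYiHd2ZVMiMhiJh3dUUyIyOJmXZlVDMzRLqpd2VUREVkuYiIdURFVlSqmZhkRERlVbuph1RERFVWu6mGVERERVW7qHZVREREVbupl2VERERV"/>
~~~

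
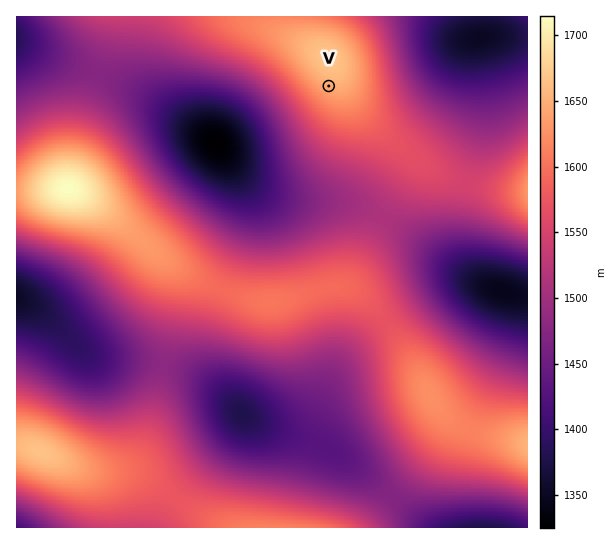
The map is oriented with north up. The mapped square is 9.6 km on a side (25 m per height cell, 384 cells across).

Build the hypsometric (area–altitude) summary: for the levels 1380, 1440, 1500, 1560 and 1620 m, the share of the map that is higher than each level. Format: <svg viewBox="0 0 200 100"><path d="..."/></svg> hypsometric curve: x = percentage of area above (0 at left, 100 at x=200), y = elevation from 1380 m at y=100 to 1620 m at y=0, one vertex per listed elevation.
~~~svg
<svg viewBox="0 0 200 100"><path d="M189 100l-30-25-45-25-49-25-48-25"/></svg>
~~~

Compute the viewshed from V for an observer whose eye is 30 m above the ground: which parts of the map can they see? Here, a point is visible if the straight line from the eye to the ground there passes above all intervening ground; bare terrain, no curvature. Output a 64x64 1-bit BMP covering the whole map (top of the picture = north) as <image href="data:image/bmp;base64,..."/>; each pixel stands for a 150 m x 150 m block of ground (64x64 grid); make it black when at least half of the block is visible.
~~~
<image width="64" height="64" href="data:image/bmp;base64,Qk0+AgAAAAAAAD4AAAAoAAAAQAAAAEAAAAABAAEAAAAAAAACAAATCwAAEwsAAAIAAAAAAAAA////AAAAAAAAAAD///4AAAAAA////AAAAAAP///gAAAAAB///gAAAAAAP/+AAAAAAAD/AAAAAAAAf/4AAAAAAAH//AAAAAAAB//4AAAAAAAf//AAAAAAAH//8AAAAAAf///gAAAAAH///+AAAAAA//4BgAAAAAH/8AAAAAAAA/8AAAAAAAMP/wAAAAAAB///AAAAAAAH//8AAAAAAAf//wAAAAAAB///AAAAAAAH//8AAAAAAAf//wAAAAAAB///AAAAAAAH//8AAAAAAAf//wAAAAAAB///AAAAAAAH/+AAAAAAAAf/gAAAAA/4D/4AAAAAf////AAAAAP////wAAAAB/////AAAAAf////4AAAAD/////AAAAAf////8AAAAD/////gAAAA/////+AAAAH/////4AAAA//////gB8AP//////AfwD//////8D/Af////////8B/////////wP/////////A/////////8H/////////wf/////////B/////////8H/////////w///+B/////D///4D////8P///gH////x///+Af/AD/H///8B/wAD8f///4H+AAHx//////4AAPB//////AAAMD/////8AAAQH/////gAAAAP////wAAAAAf///4AAAAAB///+AAAAAAP///wAAAAAA///8AAAAAA=="/>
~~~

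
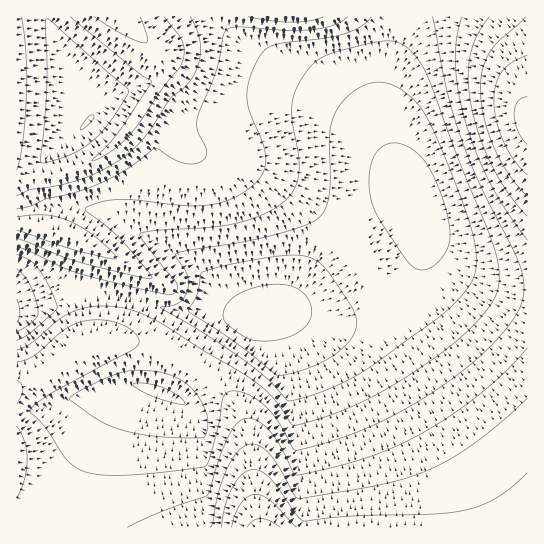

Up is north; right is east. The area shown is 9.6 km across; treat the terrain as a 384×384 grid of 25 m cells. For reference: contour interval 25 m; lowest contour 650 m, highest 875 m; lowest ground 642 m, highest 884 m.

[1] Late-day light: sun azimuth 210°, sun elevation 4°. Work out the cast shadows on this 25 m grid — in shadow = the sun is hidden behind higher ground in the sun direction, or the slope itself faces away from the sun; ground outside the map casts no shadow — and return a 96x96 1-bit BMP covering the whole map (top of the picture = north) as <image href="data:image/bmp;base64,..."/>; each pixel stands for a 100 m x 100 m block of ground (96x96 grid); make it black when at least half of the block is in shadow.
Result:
<image width="96" height="96" href="data:image/bmp;base64,Qk2+BAAAAAAAAD4AAAAoAAAAYAAAAGAAAAABAAEAAAAAAIAEAAATCwAAEwsAAAIAAAAAAAAA////AAAAAAAAAAAAAAD+AAAAAAAAAAAAAAH+AAAAAAAAAAAAAAH+AAAAAAAAAAAAAAH+AAAAAAAAAAAAAAH/AAAAAAAAAAAAAAH/AAAAAAAAAAAAAAH/AAAAAAAAAAAAAAH/gAAAAAAAAAAAAAH/gAAAAAAAAAAAAAH/gAAAAAAAAAAAAAH/gAAAAAAAAAAAAAH/wAAAAAAAAAAAAAH/wAAAAAAAAAAAAAH/wAAAAAAAAAAAAAH/wAAAAAAAAAAAAAP/wAAAAAAAAAAAAAP/wAAAAAAAAAAAAAP/wAAAAAAAAAAAAAP/wAAAAAAAAAAAAAP/gAAAAACAAAAAAAP/gAAAAAAAAAAAAAf/gAAAAAAAAAAAAAf/gAAAAAAAAAAAAA//gAAAAAAAAAAAAA//AAAAAAAAAAAAAB//AAAAAAAAAAAAAD//AAAAAAAAAAAAAD//AAAAAAAAAAAAAH//AAAAAAAAAAAAAP//AAAAAACAAAAAAf//AAAAAACAAAAAA//+AAAAAADAAAAAB//+AAAAAADAAAAAH//+AAAAAADAAAAAP//8AAAAAADgAAAA///4AAAAAADgAAAD///4AAAAAADwAAAf///wAAAAAABwAAH////AAAAAAAAwD/////+AAAAAAAAAf/////4AAAAAAAAAP/////AAAAAAAAAAD//Af4AAAAAAAAAAA/4APAAAAAAAAAAAAEAAAAAAAAAAAAAAAAAEAAAAAAAAAAAAAAAfAAAAAAAAAAAAAAB/gAAAAAAAAAAAAAH/gAAAAAAAAAAAAAP/gAAAAAAAAAAAAA//AAAAAAAAAAAAAD/+AAAAAAAAAAAAAP/4AAAAAAAAAAAAA//gAAAAAAAAAAAAH/+AAAAAAAAAAAAAf/8AAAAAAAAAAAAB//wAAAAAAAAAAAAB//AAAAAAAAAAAAAD/8AAAAAAAAAAAAAD/wAAAAAAAAAAAAAAeAAAAAAAAAAAAAAAAAAAAAAAAAAAAAAAAAAAAAAAAAAAAAAAAAAAAAAAAAAAAAAAAAAAAAAAAAAAAAAAAAAAAAAAAAAAAAAAAAAAAAAAAAAAAAAAAAAAAAAAAAAAAAAAAAAAAAAAAAAAAAAAAAAAAAAAAAAAAAAAAAAAAAAAAAAAAAAAAAAAAAAAAAAAAAAAAAAAAAAAAAAAAAAAAAAAAAAAAAAAAAAAAAAAAAAAAAAAAAAAAAAAAAAAAAAAAAAAAAAAAAAAAAAAAAAAAAAAAAAAAAAAAAAAAAAAAAAAAAAAAAAAAAAAAAAAAAAAAAAAAAAAAAAAAAAAAAAAAAAAAAAAAAAAAAAAAAAAAAAAAAAAAAAAAAAAAAAAAAAAAAAAAAAAAAAAAAAAAAAAAAAAAAAAAAAAAAAAAAAAAAAAAAAAAAAAAAAAAAAAAAAAAAAAAAAAAAAAAAAAAAAAAAAAAAAAAAAAAAAAAAAAAAAAAAAAAAAAAAAAAAAAAAAAAAAAAAAAAAAAAAAAAAAAAAAAAAAAAAAAAAAAAAAAAAAAAAAAAAAAAAAAAAAAAAAAAAA="/>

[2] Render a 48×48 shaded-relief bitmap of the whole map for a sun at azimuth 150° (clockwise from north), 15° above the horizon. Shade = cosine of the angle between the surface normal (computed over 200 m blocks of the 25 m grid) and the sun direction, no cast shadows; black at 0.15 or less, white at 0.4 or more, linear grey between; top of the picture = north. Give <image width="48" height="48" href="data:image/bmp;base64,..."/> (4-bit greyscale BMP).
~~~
<image width="48" height="48" href="data:image/bmp;base64,Qk32BAAAAAAAAHYAAAAoAAAAMAAAADAAAAABAAQAAAAAAIAEAAATCwAAEwsAABAAAAAAAAAAAAAAABEREQAiIiIAMzMzAERERABVVVUAZmZmAHd3dwCIiIgAmZmZAKqqqgC7u7sAzMzMAN3d3QDu7u4A////AHdmZmVVVVVURDIjNEVENERERVVVVWZmZnd2ZmVVVVVUQyEjRFVENERERFVVVVZmZod2ZmVVVVVEQyEjRFVUNERERFVVVVVmZoh3ZmVVVVVEQyEjRWZUNEREREVVVVVWZoh3ZmVVVVVEQxEjRWZUREREREVVVVVVZoh3ZmVVVVVEQxEjRWZURERERERVVVVVVYh3ZmZVVVVEQxEjRWZURERERERFVVVVVYd3ZmZVVVVUQxEjRWZUREREREREVVVVVXd2ZmZVVVVUQyIzRWZERERERERERFVVVWZmZmZlVVVVRCI0RWVDM0REREREREVVVXdmZmZmVVVVVUM0RWVDMzNERERERERFVaqYdmZmZVVWZlRERVVDMzNEREREREREVZq7upd2Zmd3dlVEREVEQzNERERERERERWeavMupmZmYdlVEREREREREREREREREREVom8zMu6qYdlVEQ0RERERERERERERERBNGeKq7upmHZlRDNERERERERERERERERAEjVoiZmYh2ZUQzRVVERERERERERERERAABNGZ3d3ZlVEM0VVVVVVVVVURERERERAAAE0VWZlVUQzRVZlVVVVVVVVRERERERBAAASM0RERERFVmZmZmVWZmZlVERERERFQyIREiNFeJhnd3d3ZmZmZ3dmVURERERGVWZVRFZ5rMyoiIh3d3Znd3d2VVRERERWZmd4maq7qbupiIiIh3d3d4d2ZVVERFVXd3iau7updnmpmZmZiId3d3d2ZVVURVVZiZq7u6mGZniqqqqZmId2Z3d2ZlVVVVZru7u7qYZmZ4mqqqqqmYh2Zmd2ZlVVVWZszLqYdlVniZqqqqqqmYh2ZmZmZmVVVWZ7qYdlVVZ4maqqqqqqqZh2ZmZmZmVVVmd3ZUREVniJmZqqqqqqmZh3ZmZmZmZVZmd3ZVVWZ4iZmZmaqqqZmZiHd3d3ZmZmZnd7qpmZmIiImZmZmZmZmYiHd3d3dmZmZnd7zN3cuoiIiIiZmZmZmIiId3d3dmZmZnd5mbzd3bmIiIiIiJmIiIiId3d3d2ZmZnd5dEaL3duXd3eIiIiIiIiIh3d3d2ZVZmd5hjIkjN24d3d3d3iIiIiIiHd3d2ZVVmd5mGMRJr3Kd3d3d3d3d3iIiId3d2ZVVmd5mYZBEmvMl3d3d3d3d3iIiIh3d2VVVWZpmYh0ISe8uHd3d3d3d4iIiIh3dmVVVVZpmYh3QhOMuYh3d3d3d4iIiIiHdmVURFVZmIh3dCFKy5iId3d3iIiIiIiHdmVEREVYmIh3d1Mmu6mYh3d4iIiIiIiHdlVEREVYiIh3d3dVm7qZiIiIiIiIiIh3dlRDM0RIiId3eIiIirqpiIiIiIiIiIh3dlRDM0RIiId3iIiIiaqpiIiIiIiZiIiHdlRDMzRIiId4iIiHeJmZiIiJmZqqmZiHdlRDMzRIiIiIiIh3d3iIiJmqu7y7upmHdlRDMzRIiIiIiIh3ZmeImavM3d3cy6mHdlVDMzRIh3iImYh3ZmZ4mazd7u7dy6mHdmVEMzRA=="/>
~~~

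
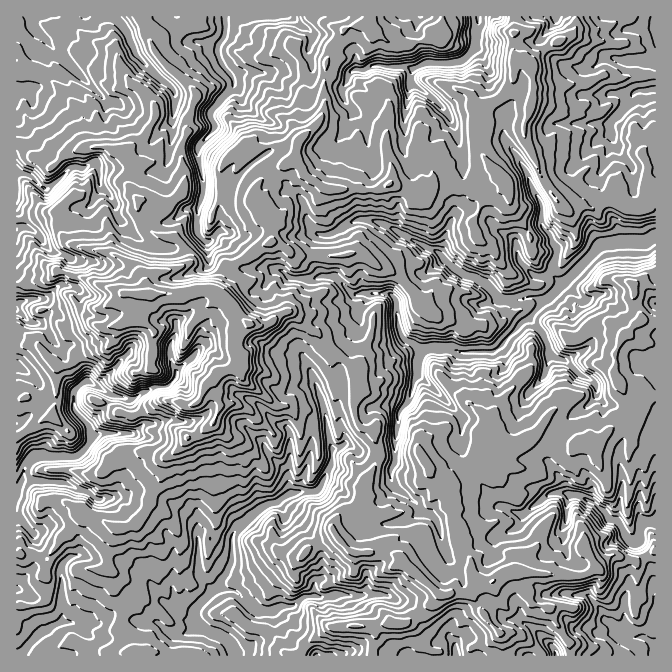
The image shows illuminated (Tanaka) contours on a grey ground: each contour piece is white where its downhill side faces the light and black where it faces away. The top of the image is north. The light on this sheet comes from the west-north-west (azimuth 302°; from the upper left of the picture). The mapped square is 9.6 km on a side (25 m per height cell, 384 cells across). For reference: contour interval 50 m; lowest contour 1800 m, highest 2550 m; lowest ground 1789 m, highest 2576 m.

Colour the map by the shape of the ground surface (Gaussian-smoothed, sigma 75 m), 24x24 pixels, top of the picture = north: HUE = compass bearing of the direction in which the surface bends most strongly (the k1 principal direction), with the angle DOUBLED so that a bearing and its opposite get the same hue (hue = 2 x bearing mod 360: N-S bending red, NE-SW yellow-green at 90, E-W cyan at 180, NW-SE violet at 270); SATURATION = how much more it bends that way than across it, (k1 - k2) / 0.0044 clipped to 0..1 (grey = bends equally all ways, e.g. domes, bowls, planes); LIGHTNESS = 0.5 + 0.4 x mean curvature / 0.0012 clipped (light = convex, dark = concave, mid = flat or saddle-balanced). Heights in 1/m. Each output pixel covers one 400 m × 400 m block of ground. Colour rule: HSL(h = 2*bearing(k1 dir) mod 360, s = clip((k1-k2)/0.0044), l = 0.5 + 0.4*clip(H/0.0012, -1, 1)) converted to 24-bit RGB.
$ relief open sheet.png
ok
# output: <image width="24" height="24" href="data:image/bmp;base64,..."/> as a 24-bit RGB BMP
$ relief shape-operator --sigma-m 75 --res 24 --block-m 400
<image width="24" height="24" href="data:image/bmp;base64,Qk32BgAAAAAAADYAAAAoAAAAGAAAABgAAAABABgAAAAAAMAGAAATCwAAEwsAAAAAAAAAAAAAS5BsdHmtaYCqjHmvpcPLaHzKY5vUoCtiYTMthM6x0YvazCR8J4Iwyb5Pbm87ccF6JyB4rkZRt+eduR7ULf9HRVW4Ykafdzk5wHukMHtEY1g/f5VWjI9XqqVIOz9qlXzVmuznWUkYI1No1/Tws6To08Xx257w13eVHzU9iOaNbS8kn1PQ0Nb7LyGzJyJga8Zvj1JBLiO2ppKEjq2HbJmKfE1XcaxtJ2AygCxNrWSTieM9MCsDaGcLLisFQkEXnOq+n3ngqJXWjFWpq8wzZ1AEpCwJK7GlZrc+gbba2Bm6Rr02xal0XkQ9n5ZlM2ujasVSXzB0foKx89jeJSZl4Oe3Soje1/Txi0uFh0BbPqB41Z3WeYvHi1bK1vXbgnLqwIjvlikS3VlZTU+fp6zLq5jAV5mZJEqb4NKKDlx7uOndg1Ko3onlcsebcZZTplVYjUm6uNOCaE5+Mn9a35ufECtO6PPYWgopLYoLwGzboNDpvunxgBM+wHR+tptvUilV0cOQHUstGksELWx9hbTS0nuYcLihtzikTBkkqsyObXlQp2A0DHAmD5v/dBAAs38EKJpEA2JQtFsA0QBvYcyQWIlTsXxpX36GmJRqrXCQiNC6EDcIATINyauEus9mWhVhnc2irKh7jF6IfqmZxHWcRwgUPrTNdubWuF6eCDIdeHYDADMW8tntlJDd5JznvYN1TWZNlsmj1TNYGlOrBY7KZace8uGaCAZnv9quU0Jyr4uNgnydklh3fX64lcrBVz+Mso2w7Ivd0/j1PQB3cG8DJzIBKDQP/2oJ7fPCfiRUfNlFJcKVQBKNbsyQ5/TXABk32a6wSzeLv72VVoWYwo2yTIt8k42vvnPAhJ5skMq/5dl/BAC3IPr/agAezc/+8c79oONoghisRsvhn9TIQg9cxNecvsRGAyww3ZxZvyFjmcW4wGhUK2CV37jSHFmiymc8r6SUaCUg7LGZFzIBB6kZ+dL0AI0gF3JS8sPY0/TdQWKfi0pkOCeLhLeFrr6LNFaxCzX4jtzewpXN4FXdALWv3qM6OAAhx+29g15opc7eljG0tTOo6OOZBS4QvQAfEc8AgoEl7eScKiMVRyhEks2hXZeiz8uLdhReITMALSEGIy8ECikb/1eEqhQtHr6BzKGHXYdqvhYejjGYmoPO4aGuhLHhuxuY6dwkPZyf1fbm6tH6YKfaerSgOUlp9OzXIQAz3urtttnq2dzyGk3PBCx8pubexZbfoYK3jJHZCol9GnETOqcZytnzrJ/WpabovcHy2Ovypmg4M2RBzYa4z47DXhMXiF0BAJugqtXSj6PWbws9gVIUKJ9VKmU2mxcxoHgt5OJqZUvNzd3+AL1Xk5UZhtSq0U+4ZdscoR1LzUppPiwTqpkVah8Lh2LNzODtkNzeOMt1MQIIdEcbtvnRzlERHIJZEGxLyfLv25DRfI0TlgoKpNzsoerEQBQVgJoukMMaKS0GoUc276/KRsuZGIOMwJ/djam3Ww0LNQsFUn++2/DiNwg7y/rFugcxGm40KTQPHSgLc0LOy/LgMGw/uSyMyKxuoclGAA0z7JrRf66XqMyhjzmhvotjKD4QMBkKdk6svdnDHmVrtD41wdqmDwA34/PYq3HeXkDSp6XdcLYACjIB9tXgOgxWsNuqfk6ZfF35wxstc6+UqodhbCRYwOPptq7isqLmjMzcvZWzVFyqj3ug3/HaHgA2jtqiYU6LsZjFs2eRZ9fa4ZPsZGgAHa48k793OFt8YQDR2L7uh6VugFGksuanP1BXjHJhV3w7sTdlpK2HVEh9nMiSjhFOd/lsRmVZTLawfziawLNucZWpdXuTlbLUaZzIw3OPIGp/+66NAzAt9OPXe0HI7LC4PE6vWI6Wwb9nJiqWp8qXWyJ41NWZViGGd9tXp25lboxBISBT1di3bFCAkItska+FXigfeWUxTLbt+7mCAC8zkU8sxcZXkmtG5cajQx5wqb+ED4295i8qdS0W0b2eOUV46c+2SoaTdmG3GouJhataRbKZfb2WbiNJrXO9zPXiMgEauvHAg0bZEiwSfoMwn6RU4qVlCkY5pt+8VghzgI7/1eP2fTa11W5+wNeNSkOLxk/LZ2PULn3LbKBydz9WV3ylwOa4LwQnte29joxVPBVDlpXInHe7edCY32itqSuMeGUG7MsbKzMADE0AHAkq2uGr4H2vnTgwLmosi3kpNJg7il1xapKQWJt3qG8nwpwWnahmxWedMIGiSJhXOrYroRQVL6VdyYDOstnJWn2tyZbj38u9Ag0x8PPEFbI41Hzvi37ScEy7Z0SO"/>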